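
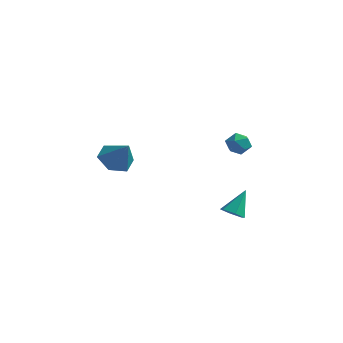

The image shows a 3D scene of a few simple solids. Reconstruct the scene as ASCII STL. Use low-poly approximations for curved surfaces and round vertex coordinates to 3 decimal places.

solid 
facet normal -0.802 0.241 0.546
outer loop
vertex 2.241 1.568 1.485
vertex 2.116 0.875 1.607
vertex 2.532 1.247 2.054
endloop
endfacet
facet normal -0.306 0.754 0.582
outer loop
vertex 2.241 1.568 1.485
vertex 2.532 1.247 2.054
vertex 2.92 1.705 1.665
endloop
endfacet
facet normal -0.177 0.981 -0.080
outer loop
vertex 2.241 1.568 1.485
vertex 2.92 1.705 1.665
vertex 2.743 1.617 0.978
endloop
endfacet
facet normal -0.592 0.610 -0.527
outer loop
vertex 2.241 1.568 1.485
vertex 2.743 1.617 0.978
vertex 2.246 1.104 0.942
endloop
endfacet
facet normal -0.979 0.152 -0.139
outer loop
vertex 2.241 1.568 1.485
vertex 2.246 1.104 0.942
vertex 2.116 0.875 1.607
endloop
endfacet
facet normal 0.294 0.462 0.837
outer loop
vertex 2.92 1.705 1.665
vertex 2.532 1.247 2.054
vertex 3.214 1.096 1.898
endloop
endfacet
facet normal -0.509 -0.367 0.779
outer loop
vertex 2.532 1.247 2.054
vertex 2.116 0.875 1.607
vertex 2.717 0.583 1.862
endloop
endfacet
facet normal -0.794 -0.510 -0.331
outer loop
vertex 2.116 0.875 1.607
vertex 2.246 1.104 0.942
vertex 2.54 0.495 1.175
endloop
endfacet
facet normal -0.168 0.230 -0.958
outer loop
vertex 2.246 1.104 0.942
vertex 2.743 1.617 0.978
vertex 2.928 0.953 0.786
endloop
endfacet
facet normal 0.504 0.831 -0.236
outer loop
vertex 2.743 1.617 0.978
vertex 2.92 1.705 1.665
vertex 3.344 1.325 1.233
endloop
endfacet
facet normal 0.592 -0.610 0.527
outer loop
vertex 3.219 0.632 1.355
vertex 3.214 1.096 1.898
vertex 2.717 0.583 1.862
endloop
endfacet
facet normal 0.177 -0.981 0.080
outer loop
vertex 3.219 0.632 1.355
vertex 2.717 0.583 1.862
vertex 2.54 0.495 1.175
endloop
endfacet
facet normal 0.306 -0.754 -0.582
outer loop
vertex 3.219 0.632 1.355
vertex 2.54 0.495 1.175
vertex 2.928 0.953 0.786
endloop
endfacet
facet normal 0.802 -0.241 -0.546
outer loop
vertex 3.219 0.632 1.355
vertex 2.928 0.953 0.786
vertex 3.344 1.325 1.233
endloop
endfacet
facet normal 0.979 -0.152 0.139
outer loop
vertex 3.219 0.632 1.355
vertex 3.344 1.325 1.233
vertex 3.214 1.096 1.898
endloop
endfacet
facet normal 0.168 -0.230 0.958
outer loop
vertex 2.717 0.583 1.862
vertex 3.214 1.096 1.898
vertex 2.532 1.247 2.054
endloop
endfacet
facet normal -0.504 -0.831 0.236
outer loop
vertex 2.54 0.495 1.175
vertex 2.717 0.583 1.862
vertex 2.116 0.875 1.607
endloop
endfacet
facet normal -0.294 -0.462 -0.837
outer loop
vertex 2.928 0.953 0.786
vertex 2.54 0.495 1.175
vertex 2.246 1.104 0.942
endloop
endfacet
facet normal 0.509 0.367 -0.779
outer loop
vertex 3.344 1.325 1.233
vertex 2.928 0.953 0.786
vertex 2.743 1.617 0.978
endloop
endfacet
facet normal 0.794 0.510 0.331
outer loop
vertex 3.214 1.096 1.898
vertex 3.344 1.325 1.233
vertex 2.92 1.705 1.665
endloop
endfacet
facet normal -0.561 0.214 -0.800
outer loop
vertex -2.689 0.795 -0.7
vertex -3.383 0.129 -0.392
vertex -3.44 1.093 -0.094
endloop
endfacet
facet normal 0.590 0.711 0.382
outer loop
vertex -2.689 0.795 -0.7
vertex -3.44 1.093 -0.094
vertex -2.497 -0.209 0.872
endloop
endfacet
facet normal -0.561 0.214 -0.799
outer loop
vertex -3.44 1.093 -0.094
vertex -3.383 0.129 -0.392
vertex -4.134 0.426 0.215
endloop
endfacet
facet normal -0.133 0.527 0.840
outer loop
vertex -3.44 1.093 -0.094
vertex -4.134 0.426 0.215
vertex -2.497 -0.209 0.872
endloop
endfacet
facet normal -0.561 0.215 -0.799
outer loop
vertex -4.134 0.426 0.215
vertex -3.383 0.129 -0.392
vertex -4.077 -0.537 -0.084
endloop
endfacet
facet normal -0.451 -0.289 0.844
outer loop
vertex -4.134 0.426 0.215
vertex -4.077 -0.537 -0.084
vertex -2.497 -0.209 0.872
endloop
endfacet
facet normal -0.561 0.214 -0.800
outer loop
vertex -4.077 -0.537 -0.084
vertex -3.383 0.129 -0.392
vertex -3.326 -0.834 -0.69
endloop
endfacet
facet normal -0.047 -0.919 0.392
outer loop
vertex -4.077 -0.537 -0.084
vertex -3.326 -0.834 -0.69
vertex -2.497 -0.209 0.872
endloop
endfacet
facet normal -0.561 0.214 -0.800
outer loop
vertex -3.326 -0.834 -0.69
vertex -3.383 0.129 -0.392
vertex -2.632 -0.168 -0.998
endloop
endfacet
facet normal 0.676 -0.734 -0.065
outer loop
vertex -3.326 -0.834 -0.69
vertex -2.632 -0.168 -0.998
vertex -2.497 -0.209 0.872
endloop
endfacet
facet normal -0.561 0.214 -0.800
outer loop
vertex -2.632 -0.168 -0.998
vertex -3.383 0.129 -0.392
vertex -2.689 0.795 -0.7
endloop
endfacet
facet normal 0.994 0.081 -0.070
outer loop
vertex -2.632 -0.168 -0.998
vertex -2.689 0.795 -0.7
vertex -2.497 -0.209 0.872
endloop
endfacet
facet normal -0.199 -0.639 -0.743
outer loop
vertex 3.715 -1.919 -1.628
vertex 3.386 -1.436 -1.955
vertex 4.042 -1.522 -2.057
endloop
endfacet
facet normal 0.865 -0.235 0.443
outer loop
vertex 3.715 -1.919 -1.628
vertex 4.042 -1.522 -2.057
vertex 3.694 -0.444 -0.805
endloop
endfacet
facet normal -0.199 -0.640 -0.742
outer loop
vertex 4.042 -1.522 -2.057
vertex 3.386 -1.436 -1.955
vertex 3.713 -1.039 -2.385
endloop
endfacet
facet normal 0.864 0.474 -0.168
outer loop
vertex 4.042 -1.522 -2.057
vertex 3.713 -1.039 -2.385
vertex 3.694 -0.444 -0.805
endloop
endfacet
facet normal -0.199 -0.640 -0.742
outer loop
vertex 3.713 -1.039 -2.385
vertex 3.386 -1.436 -1.955
vertex 3.056 -0.953 -2.283
endloop
endfacet
facet normal 0.068 0.934 -0.351
outer loop
vertex 3.713 -1.039 -2.385
vertex 3.056 -0.953 -2.283
vertex 3.694 -0.444 -0.805
endloop
endfacet
facet normal -0.199 -0.640 -0.742
outer loop
vertex 3.056 -0.953 -2.283
vertex 3.386 -1.436 -1.955
vertex 2.729 -1.35 -1.853
endloop
endfacet
facet normal -0.726 0.683 0.078
outer loop
vertex 3.056 -0.953 -2.283
vertex 2.729 -1.35 -1.853
vertex 3.694 -0.444 -0.805
endloop
endfacet
facet normal -0.199 -0.640 -0.743
outer loop
vertex 2.729 -1.35 -1.853
vertex 3.386 -1.436 -1.955
vertex 3.058 -1.832 -1.526
endloop
endfacet
facet normal -0.724 -0.026 0.689
outer loop
vertex 2.729 -1.35 -1.853
vertex 3.058 -1.832 -1.526
vertex 3.694 -0.444 -0.805
endloop
endfacet
facet normal -0.200 -0.639 -0.743
outer loop
vertex 3.058 -1.832 -1.526
vertex 3.386 -1.436 -1.955
vertex 3.715 -1.919 -1.628
endloop
endfacet
facet normal 0.071 -0.485 0.871
outer loop
vertex 3.058 -1.832 -1.526
vertex 3.715 -1.919 -1.628
vertex 3.694 -0.444 -0.805
endloop
endfacet

endsolid


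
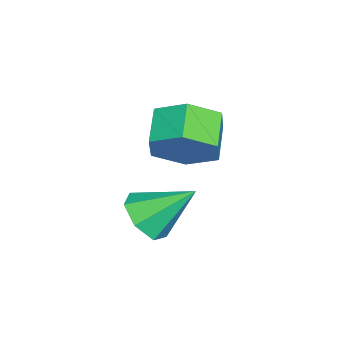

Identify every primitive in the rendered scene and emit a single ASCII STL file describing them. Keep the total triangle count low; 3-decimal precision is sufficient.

solid 
facet normal 0.114 -0.761 -0.639
outer loop
vertex 4.095 1.558 -0.19
vertex 3.404 1.183 0.133
vertex 3.455 1.733 -0.513
endloop
endfacet
facet normal 0.391 0.868 -0.305
outer loop
vertex 4.095 1.558 -0.19
vertex 3.455 1.733 -0.513
vertex 3.216 2.437 1.187
endloop
endfacet
facet normal 0.115 -0.761 -0.639
outer loop
vertex 3.455 1.733 -0.513
vertex 3.404 1.183 0.133
vertex 2.777 1.493 -0.349
endloop
endfacet
facet normal -0.390 0.830 -0.399
outer loop
vertex 3.455 1.733 -0.513
vertex 2.777 1.493 -0.349
vertex 3.216 2.437 1.187
endloop
endfacet
facet normal 0.115 -0.761 -0.639
outer loop
vertex 2.777 1.493 -0.349
vertex 3.404 1.183 0.133
vertex 2.571 1.02 0.177
endloop
endfacet
facet normal -0.913 0.408 0.010
outer loop
vertex 2.777 1.493 -0.349
vertex 2.571 1.02 0.177
vertex 3.216 2.437 1.187
endloop
endfacet
facet normal 0.115 -0.761 -0.639
outer loop
vertex 2.571 1.02 0.177
vertex 3.404 1.183 0.133
vertex 2.993 0.669 0.671
endloop
endfacet
facet normal -0.785 -0.080 0.614
outer loop
vertex 2.571 1.02 0.177
vertex 2.993 0.669 0.671
vertex 3.216 2.437 1.187
endloop
endfacet
facet normal 0.114 -0.761 -0.639
outer loop
vertex 2.993 0.669 0.671
vertex 3.404 1.183 0.133
vertex 3.724 0.705 0.759
endloop
endfacet
facet normal -0.102 -0.267 0.958
outer loop
vertex 2.993 0.669 0.671
vertex 3.724 0.705 0.759
vertex 3.216 2.437 1.187
endloop
endfacet
facet normal 0.115 -0.760 -0.639
outer loop
vertex 3.724 0.705 0.759
vertex 3.404 1.183 0.133
vertex 4.215 1.101 0.376
endloop
endfacet
facet normal 0.621 -0.012 0.784
outer loop
vertex 3.724 0.705 0.759
vertex 4.215 1.101 0.376
vertex 3.216 2.437 1.187
endloop
endfacet
facet normal 0.114 -0.761 -0.639
outer loop
vertex 4.215 1.101 0.376
vertex 3.404 1.183 0.133
vertex 4.095 1.558 -0.19
endloop
endfacet
facet normal 0.841 0.494 0.221
outer loop
vertex 4.215 1.101 0.376
vertex 4.095 1.558 -0.19
vertex 3.216 2.437 1.187
endloop
endfacet
facet normal 0.859 0.090 -0.503
outer loop
vertex 1.955 1.805 2.28
vertex 1.441 1.734 1.39
vertex 1.598 2.656 1.822
endloop
endfacet
facet normal 0.376 0.556 0.741
outer loop
vertex 1.955 1.805 2.28
vertex 1.598 2.656 1.822
vertex 0.932 1.698 2.879
endloop
endfacet
facet normal 0.376 0.556 0.741
outer loop
vertex 0.932 1.698 2.879
vertex 1.598 2.656 1.822
vertex 0.575 2.549 2.421
endloop
endfacet
facet normal -0.859 -0.090 0.503
outer loop
vertex 0.932 1.698 2.879
vertex 0.575 2.549 2.421
vertex 0.419 1.626 1.99
endloop
endfacet
facet normal 0.859 0.090 -0.504
outer loop
vertex 1.598 2.656 1.822
vertex 1.441 1.734 1.39
vertex 1.084 2.584 0.932
endloop
endfacet
facet normal -0.113 0.993 -0.015
outer loop
vertex 1.598 2.656 1.822
vertex 1.084 2.584 0.932
vertex 0.575 2.549 2.421
endloop
endfacet
facet normal -0.113 0.993 -0.015
outer loop
vertex 0.575 2.549 2.421
vertex 1.084 2.584 0.932
vertex 0.061 2.477 1.531
endloop
endfacet
facet normal -0.859 -0.090 0.504
outer loop
vertex 0.575 2.549 2.421
vertex 0.061 2.477 1.531
vertex 0.419 1.626 1.99
endloop
endfacet
facet normal 0.859 0.090 -0.503
outer loop
vertex 1.084 2.584 0.932
vertex 1.441 1.734 1.39
vertex 0.928 1.662 0.501
endloop
endfacet
facet normal -0.488 0.436 -0.756
outer loop
vertex 1.084 2.584 0.932
vertex 0.928 1.662 0.501
vertex 0.061 2.477 1.531
endloop
endfacet
facet normal -0.488 0.436 -0.756
outer loop
vertex 0.061 2.477 1.531
vertex 0.928 1.662 0.501
vertex -0.095 1.555 1.1
endloop
endfacet
facet normal -0.859 -0.090 0.503
outer loop
vertex 0.061 2.477 1.531
vertex -0.095 1.555 1.1
vertex 0.419 1.626 1.99
endloop
endfacet
facet normal 0.859 0.090 -0.503
outer loop
vertex 0.928 1.662 0.501
vertex 1.441 1.734 1.39
vertex 1.285 0.811 0.959
endloop
endfacet
facet normal -0.376 -0.556 -0.741
outer loop
vertex 0.928 1.662 0.501
vertex 1.285 0.811 0.959
vertex -0.095 1.555 1.1
endloop
endfacet
facet normal -0.376 -0.556 -0.741
outer loop
vertex -0.095 1.555 1.1
vertex 1.285 0.811 0.959
vertex 0.262 0.704 1.558
endloop
endfacet
facet normal -0.859 -0.090 0.503
outer loop
vertex -0.095 1.555 1.1
vertex 0.262 0.704 1.558
vertex 0.419 1.626 1.99
endloop
endfacet
facet normal 0.859 0.090 -0.504
outer loop
vertex 1.285 0.811 0.959
vertex 1.441 1.734 1.39
vertex 1.799 0.883 1.849
endloop
endfacet
facet normal 0.113 -0.993 0.015
outer loop
vertex 1.285 0.811 0.959
vertex 1.799 0.883 1.849
vertex 0.262 0.704 1.558
endloop
endfacet
facet normal 0.113 -0.993 0.015
outer loop
vertex 0.262 0.704 1.558
vertex 1.799 0.883 1.849
vertex 0.776 0.776 2.448
endloop
endfacet
facet normal -0.859 -0.090 0.504
outer loop
vertex 0.262 0.704 1.558
vertex 0.776 0.776 2.448
vertex 0.419 1.626 1.99
endloop
endfacet
facet normal 0.859 0.090 -0.503
outer loop
vertex 1.799 0.883 1.849
vertex 1.441 1.734 1.39
vertex 1.955 1.805 2.28
endloop
endfacet
facet normal 0.488 -0.436 0.756
outer loop
vertex 1.799 0.883 1.849
vertex 1.955 1.805 2.28
vertex 0.776 0.776 2.448
endloop
endfacet
facet normal 0.488 -0.436 0.756
outer loop
vertex 0.776 0.776 2.448
vertex 1.955 1.805 2.28
vertex 0.932 1.698 2.879
endloop
endfacet
facet normal -0.859 -0.090 0.503
outer loop
vertex 0.776 0.776 2.448
vertex 0.932 1.698 2.879
vertex 0.419 1.626 1.99
endloop
endfacet

endsolid


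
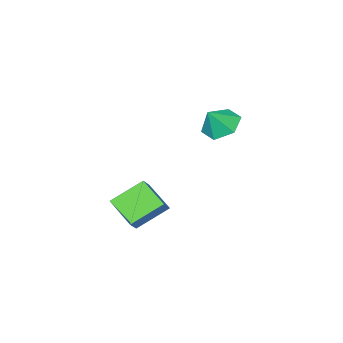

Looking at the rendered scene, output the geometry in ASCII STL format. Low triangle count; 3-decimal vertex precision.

solid 
facet normal -0.615 -0.011 -0.788
outer loop
vertex -2.232 1.036 0.946
vertex -2.893 0.664 1.467
vertex -2.822 1.579 1.399
endloop
endfacet
facet normal 0.728 0.670 0.146
outer loop
vertex -2.232 1.036 0.946
vertex -2.822 1.579 1.399
vertex -2.187 0.676 2.373
endloop
endfacet
facet normal -0.614 -0.011 -0.789
outer loop
vertex -2.822 1.579 1.399
vertex -2.893 0.664 1.467
vertex -3.483 1.206 1.919
endloop
endfacet
facet normal 0.083 0.757 0.648
outer loop
vertex -2.822 1.579 1.399
vertex -3.483 1.206 1.919
vertex -2.187 0.676 2.373
endloop
endfacet
facet normal -0.614 -0.010 -0.789
outer loop
vertex -3.483 1.206 1.919
vertex -2.893 0.664 1.467
vertex -3.555 0.292 1.987
endloop
endfacet
facet normal -0.295 0.094 0.951
outer loop
vertex -3.483 1.206 1.919
vertex -3.555 0.292 1.987
vertex -2.187 0.676 2.373
endloop
endfacet
facet normal -0.614 -0.009 -0.789
outer loop
vertex -3.555 0.292 1.987
vertex -2.893 0.664 1.467
vertex -2.965 -0.251 1.534
endloop
endfacet
facet normal -0.028 -0.658 0.753
outer loop
vertex -3.555 0.292 1.987
vertex -2.965 -0.251 1.534
vertex -2.187 0.676 2.373
endloop
endfacet
facet normal -0.615 -0.009 -0.788
outer loop
vertex -2.965 -0.251 1.534
vertex -2.893 0.664 1.467
vertex -2.304 0.122 1.014
endloop
endfacet
facet normal 0.618 -0.745 0.251
outer loop
vertex -2.965 -0.251 1.534
vertex -2.304 0.122 1.014
vertex -2.187 0.676 2.373
endloop
endfacet
facet normal -0.615 -0.010 -0.788
outer loop
vertex -2.304 0.122 1.014
vertex -2.893 0.664 1.467
vertex -2.232 1.036 0.946
endloop
endfacet
facet normal 0.995 -0.082 -0.052
outer loop
vertex -2.304 0.122 1.014
vertex -2.232 1.036 0.946
vertex -2.187 0.676 2.373
endloop
endfacet
facet normal -0.639 -0.367 -0.676
outer loop
vertex -1.281 -2.033 -2.668
vertex -1.293 -0.631 -3.419
vertex 0.042 -2.543 -3.642
endloop
endfacet
facet normal 0.008 -0.882 0.472
outer loop
vertex 0.553 -2.249 -3.101
vertex -1.281 -2.033 -2.668
vertex 0.042 -2.543 -3.642
endloop
endfacet
facet normal -0.639 -0.367 -0.676
outer loop
vertex 0.042 -2.543 -3.642
vertex -1.293 -0.631 -3.419
vertex 0.03 -1.141 -4.392
endloop
endfacet
facet normal 0.769 -0.296 -0.566
outer loop
vertex 0.03 -1.141 -4.392
vertex 0.553 -2.249 -3.101
vertex 0.042 -2.543 -3.642
endloop
endfacet
facet normal -0.769 0.296 0.566
outer loop
vertex -1.281 -2.033 -2.668
vertex -0.782 -0.337 -2.878
vertex -1.293 -0.631 -3.419
endloop
endfacet
facet normal 0.008 -0.881 0.472
outer loop
vertex -0.77 -1.739 -2.128
vertex -1.281 -2.033 -2.668
vertex 0.553 -2.249 -3.101
endloop
endfacet
facet normal -0.769 0.296 0.566
outer loop
vertex -0.77 -1.739 -2.128
vertex -0.782 -0.337 -2.878
vertex -1.281 -2.033 -2.668
endloop
endfacet
facet normal -0.007 0.882 -0.472
outer loop
vertex -1.293 -0.631 -3.419
vertex -0.782 -0.337 -2.878
vertex 0.03 -1.141 -4.392
endloop
endfacet
facet normal 0.769 -0.297 -0.566
outer loop
vertex 0.541 -0.847 -3.852
vertex 0.553 -2.249 -3.101
vertex 0.03 -1.141 -4.392
endloop
endfacet
facet normal -0.008 0.881 -0.472
outer loop
vertex 0.03 -1.141 -4.392
vertex -0.782 -0.337 -2.878
vertex 0.541 -0.847 -3.852
endloop
endfacet
facet normal 0.639 0.368 0.676
outer loop
vertex 0.541 -0.847 -3.852
vertex -0.77 -1.739 -2.128
vertex 0.553 -2.249 -3.101
endloop
endfacet
facet normal 0.639 0.367 0.676
outer loop
vertex -0.782 -0.337 -2.878
vertex -0.77 -1.739 -2.128
vertex 0.541 -0.847 -3.852
endloop
endfacet

endsolid


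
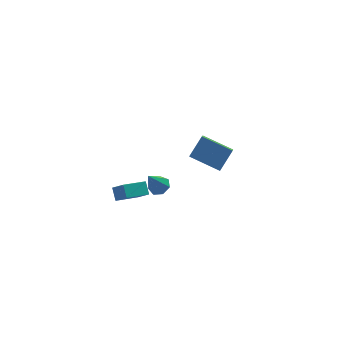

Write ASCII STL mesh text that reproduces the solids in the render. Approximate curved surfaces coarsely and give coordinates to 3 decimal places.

solid 
facet normal 0.460 0.069 -0.885
outer loop
vertex -2.065 -2.944 2.401
vertex -2.422 -3.501 2.172
vertex -2.597 -2.825 2.134
endloop
endfacet
facet normal -0.027 0.892 0.451
outer loop
vertex -2.065 -2.944 2.401
vertex -2.597 -2.825 2.134
vertex -3.198 -3.619 3.668
endloop
endfacet
facet normal 0.460 0.069 -0.885
outer loop
vertex -2.597 -2.825 2.134
vertex -2.422 -3.501 2.172
vertex -2.998 -3.215 1.895
endloop
endfacet
facet normal -0.718 0.692 0.077
outer loop
vertex -2.597 -2.825 2.134
vertex -2.998 -3.215 1.895
vertex -3.198 -3.619 3.668
endloop
endfacet
facet normal 0.460 0.070 -0.885
outer loop
vertex -2.998 -3.215 1.895
vertex -2.422 -3.501 2.172
vertex -2.964 -3.821 1.865
endloop
endfacet
facet normal -0.991 -0.050 -0.123
outer loop
vertex -2.998 -3.215 1.895
vertex -2.964 -3.821 1.865
vertex -3.198 -3.619 3.668
endloop
endfacet
facet normal 0.460 0.070 -0.885
outer loop
vertex -2.964 -3.821 1.865
vertex -2.422 -3.501 2.172
vertex -2.522 -4.186 2.066
endloop
endfacet
facet normal -0.638 -0.770 0.004
outer loop
vertex -2.964 -3.821 1.865
vertex -2.522 -4.186 2.066
vertex -3.198 -3.619 3.668
endloop
endfacet
facet normal 0.459 0.070 -0.886
outer loop
vertex -2.522 -4.186 2.066
vertex -2.422 -3.501 2.172
vertex -2.005 -4.036 2.346
endloop
endfacet
facet normal 0.075 -0.930 0.361
outer loop
vertex -2.522 -4.186 2.066
vertex -2.005 -4.036 2.346
vertex -3.198 -3.619 3.668
endloop
endfacet
facet normal 0.459 0.069 -0.886
outer loop
vertex -2.005 -4.036 2.346
vertex -2.422 -3.501 2.172
vertex -1.801 -3.483 2.495
endloop
endfacet
facet normal 0.610 -0.408 0.679
outer loop
vertex -2.005 -4.036 2.346
vertex -1.801 -3.483 2.495
vertex -3.198 -3.619 3.668
endloop
endfacet
facet normal 0.459 0.070 -0.886
outer loop
vertex -1.801 -3.483 2.495
vertex -2.422 -3.501 2.172
vertex -2.065 -2.944 2.401
endloop
endfacet
facet normal 0.565 0.402 0.720
outer loop
vertex -1.801 -3.483 2.495
vertex -2.065 -2.944 2.401
vertex -3.198 -3.619 3.668
endloop
endfacet
facet normal -0.618 0.721 0.314
outer loop
vertex 2.313 1.786 -2.203
vertex 3.458 2.286 -1.094
vertex 2.809 2.593 -3.079
endloop
endfacet
facet normal -0.686 -0.299 -0.664
outer loop
vertex 4.162 1.014 -3.766
vertex 2.313 1.786 -2.203
vertex 2.809 2.593 -3.079
endloop
endfacet
facet normal -0.618 0.721 0.314
outer loop
vertex 2.809 2.593 -3.079
vertex 3.458 2.286 -1.094
vertex 3.954 3.092 -1.97
endloop
endfacet
facet normal 0.385 0.625 -0.679
outer loop
vertex 3.954 3.092 -1.97
vertex 4.162 1.014 -3.766
vertex 2.809 2.593 -3.079
endloop
endfacet
facet normal -0.385 -0.625 0.679
outer loop
vertex 2.313 1.786 -2.203
vertex 4.811 0.707 -1.781
vertex 3.458 2.286 -1.094
endloop
endfacet
facet normal -0.686 -0.299 -0.664
outer loop
vertex 3.666 0.208 -2.89
vertex 2.313 1.786 -2.203
vertex 4.162 1.014 -3.766
endloop
endfacet
facet normal -0.385 -0.625 0.679
outer loop
vertex 3.666 0.208 -2.89
vertex 4.811 0.707 -1.781
vertex 2.313 1.786 -2.203
endloop
endfacet
facet normal 0.686 0.299 0.663
outer loop
vertex 3.458 2.286 -1.094
vertex 4.811 0.707 -1.781
vertex 3.954 3.092 -1.97
endloop
endfacet
facet normal 0.385 0.625 -0.679
outer loop
vertex 5.307 1.514 -2.657
vertex 4.162 1.014 -3.766
vertex 3.954 3.092 -1.97
endloop
endfacet
facet normal 0.686 0.299 0.664
outer loop
vertex 3.954 3.092 -1.97
vertex 4.811 0.707 -1.781
vertex 5.307 1.514 -2.657
endloop
endfacet
facet normal 0.618 -0.721 -0.313
outer loop
vertex 5.307 1.514 -2.657
vertex 3.666 0.208 -2.89
vertex 4.162 1.014 -3.766
endloop
endfacet
facet normal 0.618 -0.721 -0.314
outer loop
vertex 4.811 0.707 -1.781
vertex 3.666 0.208 -2.89
vertex 5.307 1.514 -2.657
endloop
endfacet
facet normal -0.914 -0.132 0.383
outer loop
vertex -4.519 -3.427 1.931
vertex -4.388 -2.719 2.488
vertex -4.924 -2.769 1.191
endloop
endfacet
facet normal -0.144 -0.777 -0.612
outer loop
vertex -3.352 -2.541 0.532
vertex -4.519 -3.427 1.931
vertex -4.924 -2.769 1.191
endloop
endfacet
facet normal -0.914 -0.132 0.383
outer loop
vertex -4.924 -2.769 1.191
vertex -4.388 -2.719 2.488
vertex -4.793 -2.061 1.748
endloop
endfacet
facet normal -0.379 0.614 -0.692
outer loop
vertex -4.793 -2.061 1.748
vertex -3.352 -2.541 0.532
vertex -4.924 -2.769 1.191
endloop
endfacet
facet normal 0.379 -0.614 0.692
outer loop
vertex -4.519 -3.427 1.931
vertex -2.816 -2.491 1.829
vertex -4.388 -2.719 2.488
endloop
endfacet
facet normal -0.144 -0.777 -0.612
outer loop
vertex -2.947 -3.199 1.272
vertex -4.519 -3.427 1.931
vertex -3.352 -2.541 0.532
endloop
endfacet
facet normal 0.379 -0.614 0.692
outer loop
vertex -2.947 -3.199 1.272
vertex -2.816 -2.491 1.829
vertex -4.519 -3.427 1.931
endloop
endfacet
facet normal 0.144 0.777 0.612
outer loop
vertex -4.388 -2.719 2.488
vertex -2.816 -2.491 1.829
vertex -4.793 -2.061 1.748
endloop
endfacet
facet normal -0.379 0.614 -0.692
outer loop
vertex -3.221 -1.833 1.089
vertex -3.352 -2.541 0.532
vertex -4.793 -2.061 1.748
endloop
endfacet
facet normal 0.144 0.777 0.612
outer loop
vertex -4.793 -2.061 1.748
vertex -2.816 -2.491 1.829
vertex -3.221 -1.833 1.089
endloop
endfacet
facet normal 0.914 0.132 -0.383
outer loop
vertex -3.221 -1.833 1.089
vertex -2.947 -3.199 1.272
vertex -3.352 -2.541 0.532
endloop
endfacet
facet normal 0.914 0.132 -0.383
outer loop
vertex -2.816 -2.491 1.829
vertex -2.947 -3.199 1.272
vertex -3.221 -1.833 1.089
endloop
endfacet

endsolid


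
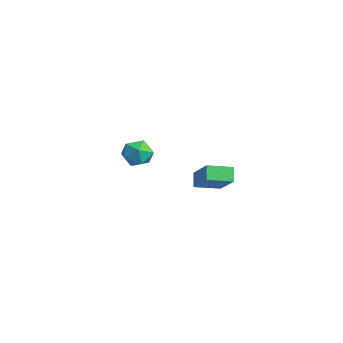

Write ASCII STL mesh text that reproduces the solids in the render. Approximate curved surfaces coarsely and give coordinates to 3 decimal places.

solid 
facet normal -0.758 0.037 -0.652
outer loop
vertex -5.134 2.559 -2.592
vertex -4.803 3.948 -2.897
vertex -4.558 2.272 -3.278
endloop
endfacet
facet normal -0.226 -0.952 0.208
outer loop
vertex -2.937 2.192 -1.883
vertex -5.134 2.559 -2.592
vertex -4.558 2.272 -3.278
endloop
endfacet
facet normal -0.758 0.037 -0.652
outer loop
vertex -4.558 2.272 -3.278
vertex -4.803 3.948 -2.897
vertex -4.227 3.661 -3.583
endloop
endfacet
facet normal 0.612 -0.306 -0.729
outer loop
vertex -4.227 3.661 -3.583
vertex -2.937 2.192 -1.883
vertex -4.558 2.272 -3.278
endloop
endfacet
facet normal -0.612 0.306 0.729
outer loop
vertex -5.134 2.559 -2.592
vertex -3.182 3.868 -1.502
vertex -4.803 3.948 -2.897
endloop
endfacet
facet normal -0.226 -0.952 0.208
outer loop
vertex -3.513 2.479 -1.197
vertex -5.134 2.559 -2.592
vertex -2.937 2.192 -1.883
endloop
endfacet
facet normal -0.612 0.306 0.729
outer loop
vertex -3.513 2.479 -1.197
vertex -3.182 3.868 -1.502
vertex -5.134 2.559 -2.592
endloop
endfacet
facet normal 0.226 0.952 -0.208
outer loop
vertex -4.803 3.948 -2.897
vertex -3.182 3.868 -1.502
vertex -4.227 3.661 -3.583
endloop
endfacet
facet normal 0.612 -0.306 -0.729
outer loop
vertex -2.606 3.581 -2.188
vertex -2.937 2.192 -1.883
vertex -4.227 3.661 -3.583
endloop
endfacet
facet normal 0.226 0.952 -0.208
outer loop
vertex -4.227 3.661 -3.583
vertex -3.182 3.868 -1.502
vertex -2.606 3.581 -2.188
endloop
endfacet
facet normal 0.758 -0.037 0.652
outer loop
vertex -2.606 3.581 -2.188
vertex -3.513 2.479 -1.197
vertex -2.937 2.192 -1.883
endloop
endfacet
facet normal 0.758 -0.037 0.652
outer loop
vertex -3.182 3.868 -1.502
vertex -3.513 2.479 -1.197
vertex -2.606 3.581 -2.188
endloop
endfacet
facet normal 0.132 0.869 0.478
outer loop
vertex 0.84 -2.703 3.463
vertex 1.055 -3.13 4.18
vertex 1.664 -2.91 3.611
endloop
endfacet
facet normal 0.274 0.937 -0.218
outer loop
vertex 0.84 -2.703 3.463
vertex 1.664 -2.91 3.611
vertex 1.333 -2.997 2.82
endloop
endfacet
facet normal -0.311 0.752 -0.582
outer loop
vertex 0.84 -2.703 3.463
vertex 1.333 -2.997 2.82
vertex 0.52 -3.271 2.9
endloop
endfacet
facet normal -0.815 0.569 -0.111
outer loop
vertex 0.84 -2.703 3.463
vertex 0.52 -3.271 2.9
vertex 0.348 -3.353 3.741
endloop
endfacet
facet normal -0.540 0.642 0.544
outer loop
vertex 0.84 -2.703 3.463
vertex 0.348 -3.353 3.741
vertex 1.055 -3.13 4.18
endloop
endfacet
facet normal 0.793 0.474 -0.384
outer loop
vertex 1.333 -2.997 2.82
vertex 1.664 -2.91 3.611
vertex 1.852 -3.607 3.139
endloop
endfacet
facet normal 0.563 0.363 0.743
outer loop
vertex 1.664 -2.91 3.611
vertex 1.055 -3.13 4.18
vertex 1.68 -3.689 3.98
endloop
endfacet
facet normal -0.527 -0.004 0.850
outer loop
vertex 1.055 -3.13 4.18
vertex 0.348 -3.353 3.741
vertex 0.867 -3.963 4.06
endloop
endfacet
facet normal -0.970 -0.119 -0.210
outer loop
vertex 0.348 -3.353 3.741
vertex 0.52 -3.271 2.9
vertex 0.536 -4.05 3.269
endloop
endfacet
facet normal -0.155 0.175 -0.972
outer loop
vertex 0.52 -3.271 2.9
vertex 1.333 -2.997 2.82
vertex 1.145 -3.83 2.7
endloop
endfacet
facet normal 0.815 -0.569 0.111
outer loop
vertex 1.36 -4.257 3.417
vertex 1.852 -3.607 3.139
vertex 1.68 -3.689 3.98
endloop
endfacet
facet normal 0.311 -0.752 0.582
outer loop
vertex 1.36 -4.257 3.417
vertex 1.68 -3.689 3.98
vertex 0.867 -3.963 4.06
endloop
endfacet
facet normal -0.274 -0.937 0.218
outer loop
vertex 1.36 -4.257 3.417
vertex 0.867 -3.963 4.06
vertex 0.536 -4.05 3.269
endloop
endfacet
facet normal -0.132 -0.869 -0.478
outer loop
vertex 1.36 -4.257 3.417
vertex 0.536 -4.05 3.269
vertex 1.145 -3.83 2.7
endloop
endfacet
facet normal 0.540 -0.642 -0.544
outer loop
vertex 1.36 -4.257 3.417
vertex 1.145 -3.83 2.7
vertex 1.852 -3.607 3.139
endloop
endfacet
facet normal 0.970 0.119 0.210
outer loop
vertex 1.68 -3.689 3.98
vertex 1.852 -3.607 3.139
vertex 1.664 -2.91 3.611
endloop
endfacet
facet normal 0.155 -0.175 0.972
outer loop
vertex 0.867 -3.963 4.06
vertex 1.68 -3.689 3.98
vertex 1.055 -3.13 4.18
endloop
endfacet
facet normal -0.793 -0.474 0.384
outer loop
vertex 0.536 -4.05 3.269
vertex 0.867 -3.963 4.06
vertex 0.348 -3.353 3.741
endloop
endfacet
facet normal -0.563 -0.363 -0.743
outer loop
vertex 1.145 -3.83 2.7
vertex 0.536 -4.05 3.269
vertex 0.52 -3.271 2.9
endloop
endfacet
facet normal 0.527 0.004 -0.850
outer loop
vertex 1.852 -3.607 3.139
vertex 1.145 -3.83 2.7
vertex 1.333 -2.997 2.82
endloop
endfacet

endsolid


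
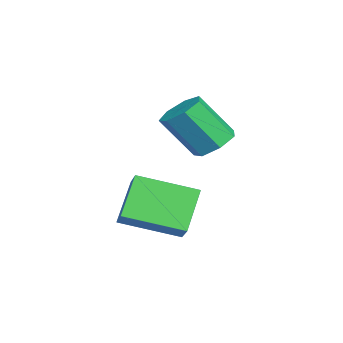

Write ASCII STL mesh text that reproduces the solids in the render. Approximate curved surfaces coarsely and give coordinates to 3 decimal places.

solid 
facet normal -0.640 0.230 0.733
outer loop
vertex 0.367 -1.194 1.531
vertex 0.381 0.632 0.97
vertex -0.279 -1.347 1.015
endloop
endfacet
facet normal -0.008 -0.956 0.293
outer loop
vertex 0.739 -1.712 -0.15
vertex 0.367 -1.194 1.531
vertex -0.279 -1.347 1.015
endloop
endfacet
facet normal -0.640 0.230 0.733
outer loop
vertex -0.279 -1.347 1.015
vertex 0.381 0.632 0.97
vertex -0.264 0.479 0.455
endloop
endfacet
facet normal -0.768 -0.182 -0.614
outer loop
vertex -0.264 0.479 0.455
vertex 0.739 -1.712 -0.15
vertex -0.279 -1.347 1.015
endloop
endfacet
facet normal 0.768 0.183 0.614
outer loop
vertex 0.367 -1.194 1.531
vertex 1.399 0.267 -0.195
vertex 0.381 0.632 0.97
endloop
endfacet
facet normal -0.007 -0.956 0.293
outer loop
vertex 1.384 -1.559 0.365
vertex 0.367 -1.194 1.531
vertex 0.739 -1.712 -0.15
endloop
endfacet
facet normal 0.769 0.182 0.613
outer loop
vertex 1.384 -1.559 0.365
vertex 1.399 0.267 -0.195
vertex 0.367 -1.194 1.531
endloop
endfacet
facet normal 0.007 0.956 -0.293
outer loop
vertex 0.381 0.632 0.97
vertex 1.399 0.267 -0.195
vertex -0.264 0.479 0.455
endloop
endfacet
facet normal -0.769 -0.183 -0.613
outer loop
vertex 0.753 0.114 -0.711
vertex 0.739 -1.712 -0.15
vertex -0.264 0.479 0.455
endloop
endfacet
facet normal 0.007 0.956 -0.293
outer loop
vertex -0.264 0.479 0.455
vertex 1.399 0.267 -0.195
vertex 0.753 0.114 -0.711
endloop
endfacet
facet normal 0.640 -0.230 -0.733
outer loop
vertex 0.753 0.114 -0.711
vertex 1.384 -1.559 0.365
vertex 0.739 -1.712 -0.15
endloop
endfacet
facet normal 0.640 -0.230 -0.733
outer loop
vertex 1.399 0.267 -0.195
vertex 1.384 -1.559 0.365
vertex 0.753 0.114 -0.711
endloop
endfacet
facet normal 0.006 0.597 -0.802
outer loop
vertex -0.409 0.664 1.987
vertex -1.005 1.032 2.256
vertex -0.277 1.175 2.368
endloop
endfacet
facet normal 0.979 -0.167 -0.116
outer loop
vertex -0.409 0.664 1.987
vertex -0.277 1.175 2.368
vertex -0.42 -0.339 3.335
endloop
endfacet
facet normal 0.979 -0.167 -0.116
outer loop
vertex -0.42 -0.339 3.335
vertex -0.277 1.175 2.368
vertex -0.288 0.171 3.716
endloop
endfacet
facet normal -0.006 -0.597 0.802
outer loop
vertex -0.42 -0.339 3.335
vertex -0.288 0.171 3.716
vertex -1.015 0.028 3.604
endloop
endfacet
facet normal 0.006 0.597 -0.802
outer loop
vertex -0.277 1.175 2.368
vertex -1.005 1.032 2.256
vertex -0.693 1.578 2.665
endloop
endfacet
facet normal 0.769 0.510 0.386
outer loop
vertex -0.277 1.175 2.368
vertex -0.693 1.578 2.665
vertex -0.288 0.171 3.716
endloop
endfacet
facet normal 0.769 0.510 0.386
outer loop
vertex -0.288 0.171 3.716
vertex -0.693 1.578 2.665
vertex -0.704 0.574 4.013
endloop
endfacet
facet normal -0.006 -0.597 0.802
outer loop
vertex -0.288 0.171 3.716
vertex -0.704 0.574 4.013
vertex -1.015 0.028 3.604
endloop
endfacet
facet normal 0.006 0.597 -0.802
outer loop
vertex -0.693 1.578 2.665
vertex -1.005 1.032 2.256
vertex -1.344 1.57 2.654
endloop
endfacet
facet normal -0.020 0.802 0.597
outer loop
vertex -0.693 1.578 2.665
vertex -1.344 1.57 2.654
vertex -0.704 0.574 4.013
endloop
endfacet
facet normal -0.020 0.802 0.597
outer loop
vertex -0.704 0.574 4.013
vertex -1.344 1.57 2.654
vertex -1.354 0.566 4.002
endloop
endfacet
facet normal -0.006 -0.597 0.802
outer loop
vertex -0.704 0.574 4.013
vertex -1.354 0.566 4.002
vertex -1.015 0.028 3.604
endloop
endfacet
facet normal 0.006 0.597 -0.802
outer loop
vertex -1.344 1.57 2.654
vertex -1.005 1.032 2.256
vertex -1.739 1.156 2.343
endloop
endfacet
facet normal -0.795 0.489 0.359
outer loop
vertex -1.344 1.57 2.654
vertex -1.739 1.156 2.343
vertex -1.354 0.566 4.002
endloop
endfacet
facet normal -0.794 0.491 0.359
outer loop
vertex -1.354 0.566 4.002
vertex -1.739 1.156 2.343
vertex -1.75 0.153 3.691
endloop
endfacet
facet normal -0.007 -0.597 0.802
outer loop
vertex -1.354 0.566 4.002
vertex -1.75 0.153 3.691
vertex -1.015 0.028 3.604
endloop
endfacet
facet normal 0.006 0.597 -0.802
outer loop
vertex -1.739 1.156 2.343
vertex -1.005 1.032 2.256
vertex -1.581 0.649 1.967
endloop
endfacet
facet normal -0.970 -0.191 -0.150
outer loop
vertex -1.739 1.156 2.343
vertex -1.581 0.649 1.967
vertex -1.75 0.153 3.691
endloop
endfacet
facet normal -0.970 -0.191 -0.150
outer loop
vertex -1.75 0.153 3.691
vertex -1.581 0.649 1.967
vertex -1.592 -0.354 3.314
endloop
endfacet
facet normal -0.007 -0.598 0.801
outer loop
vertex -1.75 0.153 3.691
vertex -1.592 -0.354 3.314
vertex -1.015 0.028 3.604
endloop
endfacet
facet normal 0.006 0.596 -0.803
outer loop
vertex -1.581 0.649 1.967
vertex -1.005 1.032 2.256
vertex -0.989 0.43 1.809
endloop
endfacet
facet normal -0.415 -0.728 -0.546
outer loop
vertex -1.581 0.649 1.967
vertex -0.989 0.43 1.809
vertex -1.592 -0.354 3.314
endloop
endfacet
facet normal -0.415 -0.728 -0.546
outer loop
vertex -1.592 -0.354 3.314
vertex -0.989 0.43 1.809
vertex -1.0 -0.573 3.156
endloop
endfacet
facet normal -0.007 -0.598 0.802
outer loop
vertex -1.592 -0.354 3.314
vertex -1.0 -0.573 3.156
vertex -1.015 0.028 3.604
endloop
endfacet
facet normal 0.006 0.596 -0.803
outer loop
vertex -0.989 0.43 1.809
vertex -1.005 1.032 2.256
vertex -0.409 0.664 1.987
endloop
endfacet
facet normal 0.452 -0.717 -0.530
outer loop
vertex -0.989 0.43 1.809
vertex -0.409 0.664 1.987
vertex -1.0 -0.573 3.156
endloop
endfacet
facet normal 0.453 -0.717 -0.530
outer loop
vertex -1.0 -0.573 3.156
vertex -0.409 0.664 1.987
vertex -0.42 -0.339 3.335
endloop
endfacet
facet normal -0.006 -0.598 0.802
outer loop
vertex -1.0 -0.573 3.156
vertex -0.42 -0.339 3.335
vertex -1.015 0.028 3.604
endloop
endfacet

endsolid


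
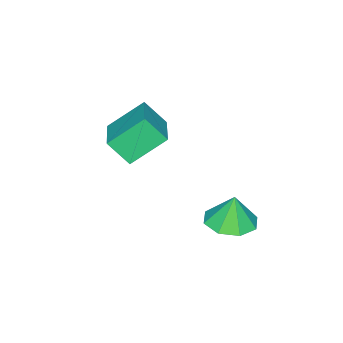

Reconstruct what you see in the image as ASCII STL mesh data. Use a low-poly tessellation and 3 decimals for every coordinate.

solid 
facet normal 0.070 -0.073 -0.995
outer loop
vertex -2.465 0.881 -1.385
vertex -3.494 0.741 -1.447
vertex -2.861 1.566 -1.463
endloop
endfacet
facet normal 0.662 0.451 0.598
outer loop
vertex -2.465 0.881 -1.385
vertex -2.861 1.566 -1.463
vertex -3.586 0.839 -0.113
endloop
endfacet
facet normal 0.070 -0.073 -0.995
outer loop
vertex -2.861 1.566 -1.463
vertex -3.494 0.741 -1.447
vertex -3.628 1.769 -1.532
endloop
endfacet
facet normal 0.170 0.826 0.537
outer loop
vertex -2.861 1.566 -1.463
vertex -3.628 1.769 -1.532
vertex -3.586 0.839 -0.113
endloop
endfacet
facet normal 0.069 -0.073 -0.995
outer loop
vertex -3.628 1.769 -1.532
vertex -3.494 0.741 -1.447
vertex -4.316 1.369 -1.55
endloop
endfacet
facet normal -0.445 0.743 0.500
outer loop
vertex -3.628 1.769 -1.532
vertex -4.316 1.369 -1.55
vertex -3.586 0.839 -0.113
endloop
endfacet
facet normal 0.069 -0.073 -0.995
outer loop
vertex -4.316 1.369 -1.55
vertex -3.494 0.741 -1.447
vertex -4.522 0.601 -1.508
endloop
endfacet
facet normal -0.823 0.249 0.510
outer loop
vertex -4.316 1.369 -1.55
vertex -4.522 0.601 -1.508
vertex -3.586 0.839 -0.113
endloop
endfacet
facet normal 0.069 -0.073 -0.995
outer loop
vertex -4.522 0.601 -1.508
vertex -3.494 0.741 -1.447
vertex -4.126 -0.085 -1.43
endloop
endfacet
facet normal -0.743 -0.365 0.561
outer loop
vertex -4.522 0.601 -1.508
vertex -4.126 -0.085 -1.43
vertex -3.586 0.839 -0.113
endloop
endfacet
facet normal 0.069 -0.073 -0.995
outer loop
vertex -4.126 -0.085 -1.43
vertex -3.494 0.741 -1.447
vertex -3.359 -0.287 -1.362
endloop
endfacet
facet normal -0.250 -0.741 0.623
outer loop
vertex -4.126 -0.085 -1.43
vertex -3.359 -0.287 -1.362
vertex -3.586 0.839 -0.113
endloop
endfacet
facet normal 0.070 -0.073 -0.995
outer loop
vertex -3.359 -0.287 -1.362
vertex -3.494 0.741 -1.447
vertex -2.671 0.113 -1.343
endloop
endfacet
facet normal 0.364 -0.658 0.659
outer loop
vertex -3.359 -0.287 -1.362
vertex -2.671 0.113 -1.343
vertex -3.586 0.839 -0.113
endloop
endfacet
facet normal 0.070 -0.073 -0.995
outer loop
vertex -2.671 0.113 -1.343
vertex -3.494 0.741 -1.447
vertex -2.465 0.881 -1.385
endloop
endfacet
facet normal 0.743 -0.164 0.649
outer loop
vertex -2.671 0.113 -1.343
vertex -2.465 0.881 -1.385
vertex -3.586 0.839 -0.113
endloop
endfacet
facet normal -0.771 -0.573 -0.280
outer loop
vertex -3.899 -3.398 3.107
vertex -4.163 -2.58 2.159
vertex -2.826 -4.311 2.02
endloop
endfacet
facet normal 0.207 -0.639 0.741
outer loop
vertex -1.277 -3.16 2.581
vertex -3.899 -3.398 3.107
vertex -2.826 -4.311 2.02
endloop
endfacet
facet normal -0.771 -0.573 -0.279
outer loop
vertex -2.826 -4.311 2.02
vertex -4.163 -2.58 2.159
vertex -3.09 -3.493 1.071
endloop
endfacet
facet normal 0.603 -0.514 -0.610
outer loop
vertex -3.09 -3.493 1.071
vertex -1.277 -3.16 2.581
vertex -2.826 -4.311 2.02
endloop
endfacet
facet normal -0.603 0.513 0.611
outer loop
vertex -3.899 -3.398 3.107
vertex -2.614 -1.429 2.72
vertex -4.163 -2.58 2.159
endloop
endfacet
facet normal 0.207 -0.640 0.740
outer loop
vertex -2.35 -2.247 3.669
vertex -3.899 -3.398 3.107
vertex -1.277 -3.16 2.581
endloop
endfacet
facet normal -0.603 0.514 0.610
outer loop
vertex -2.35 -2.247 3.669
vertex -2.614 -1.429 2.72
vertex -3.899 -3.398 3.107
endloop
endfacet
facet normal -0.207 0.639 -0.741
outer loop
vertex -4.163 -2.58 2.159
vertex -2.614 -1.429 2.72
vertex -3.09 -3.493 1.071
endloop
endfacet
facet normal 0.603 -0.513 -0.611
outer loop
vertex -1.541 -2.342 1.633
vertex -1.277 -3.16 2.581
vertex -3.09 -3.493 1.071
endloop
endfacet
facet normal -0.206 0.639 -0.741
outer loop
vertex -3.09 -3.493 1.071
vertex -2.614 -1.429 2.72
vertex -1.541 -2.342 1.633
endloop
endfacet
facet normal 0.771 0.573 0.280
outer loop
vertex -1.541 -2.342 1.633
vertex -2.35 -2.247 3.669
vertex -1.277 -3.16 2.581
endloop
endfacet
facet normal 0.771 0.573 0.279
outer loop
vertex -2.614 -1.429 2.72
vertex -2.35 -2.247 3.669
vertex -1.541 -2.342 1.633
endloop
endfacet

endsolid


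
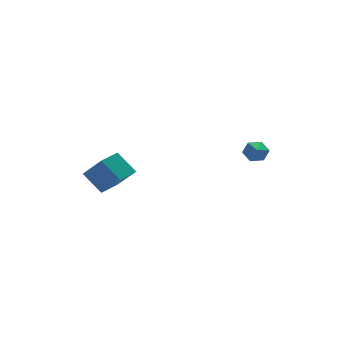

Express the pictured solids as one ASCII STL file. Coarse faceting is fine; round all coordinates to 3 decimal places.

solid 
facet normal -0.777 -0.623 -0.090
outer loop
vertex -4.452 0.857 0.889
vertex -5.199 1.977 -0.422
vertex -3.661 0.036 -0.263
endloop
endfacet
facet normal 0.398 -0.596 0.698
outer loop
vertex -2.581 0.903 -0.138
vertex -4.452 0.857 0.889
vertex -3.661 0.036 -0.263
endloop
endfacet
facet normal -0.777 -0.623 -0.090
outer loop
vertex -3.661 0.036 -0.263
vertex -5.199 1.977 -0.422
vertex -4.408 1.157 -1.574
endloop
endfacet
facet normal 0.488 -0.506 -0.711
outer loop
vertex -4.408 1.157 -1.574
vertex -2.581 0.903 -0.138
vertex -3.661 0.036 -0.263
endloop
endfacet
facet normal -0.489 0.506 0.711
outer loop
vertex -4.452 0.857 0.889
vertex -4.119 2.844 -0.297
vertex -5.199 1.977 -0.422
endloop
endfacet
facet normal 0.397 -0.596 0.697
outer loop
vertex -3.372 1.723 1.014
vertex -4.452 0.857 0.889
vertex -2.581 0.903 -0.138
endloop
endfacet
facet normal -0.488 0.506 0.711
outer loop
vertex -3.372 1.723 1.014
vertex -4.119 2.844 -0.297
vertex -4.452 0.857 0.889
endloop
endfacet
facet normal -0.398 0.596 -0.697
outer loop
vertex -5.199 1.977 -0.422
vertex -4.119 2.844 -0.297
vertex -4.408 1.157 -1.574
endloop
endfacet
facet normal 0.488 -0.506 -0.711
outer loop
vertex -3.328 2.023 -1.449
vertex -2.581 0.903 -0.138
vertex -4.408 1.157 -1.574
endloop
endfacet
facet normal -0.397 0.596 -0.698
outer loop
vertex -4.408 1.157 -1.574
vertex -4.119 2.844 -0.297
vertex -3.328 2.023 -1.449
endloop
endfacet
facet normal 0.777 0.623 0.090
outer loop
vertex -3.328 2.023 -1.449
vertex -3.372 1.723 1.014
vertex -2.581 0.903 -0.138
endloop
endfacet
facet normal 0.777 0.623 0.090
outer loop
vertex -4.119 2.844 -0.297
vertex -3.372 1.723 1.014
vertex -3.328 2.023 -1.449
endloop
endfacet
facet normal 0.269 0.868 -0.418
outer loop
vertex 3.131 -2.999 1.575
vertex 2.815 -2.651 2.094
vertex 3.489 -2.832 2.152
endloop
endfacet
facet normal 0.683 -0.696 -0.222
outer loop
vertex 3.131 -2.999 1.575
vertex 3.489 -2.832 2.152
vertex 2.345 -4.169 2.826
endloop
endfacet
facet normal 0.269 0.867 -0.420
outer loop
vertex 3.489 -2.832 2.152
vertex 2.815 -2.651 2.094
vertex 3.174 -2.483 2.671
endloop
endfacet
facet normal 0.716 -0.294 0.633
outer loop
vertex 3.489 -2.832 2.152
vertex 3.174 -2.483 2.671
vertex 2.345 -4.169 2.826
endloop
endfacet
facet normal 0.268 0.867 -0.419
outer loop
vertex 3.174 -2.483 2.671
vertex 2.815 -2.651 2.094
vertex 2.5 -2.303 2.612
endloop
endfacet
facet normal -0.055 0.118 0.991
outer loop
vertex 3.174 -2.483 2.671
vertex 2.5 -2.303 2.612
vertex 2.345 -4.169 2.826
endloop
endfacet
facet normal 0.270 0.867 -0.419
outer loop
vertex 2.5 -2.303 2.612
vertex 2.815 -2.651 2.094
vertex 2.141 -2.47 2.035
endloop
endfacet
facet normal -0.858 0.128 0.497
outer loop
vertex 2.5 -2.303 2.612
vertex 2.141 -2.47 2.035
vertex 2.345 -4.169 2.826
endloop
endfacet
facet normal 0.270 0.867 -0.419
outer loop
vertex 2.141 -2.47 2.035
vertex 2.815 -2.651 2.094
vertex 2.457 -2.819 1.516
endloop
endfacet
facet normal -0.892 -0.274 -0.359
outer loop
vertex 2.141 -2.47 2.035
vertex 2.457 -2.819 1.516
vertex 2.345 -4.169 2.826
endloop
endfacet
facet normal 0.268 0.868 -0.418
outer loop
vertex 2.457 -2.819 1.516
vertex 2.815 -2.651 2.094
vertex 3.131 -2.999 1.575
endloop
endfacet
facet normal -0.120 -0.686 -0.717
outer loop
vertex 2.457 -2.819 1.516
vertex 3.131 -2.999 1.575
vertex 2.345 -4.169 2.826
endloop
endfacet

endsolid


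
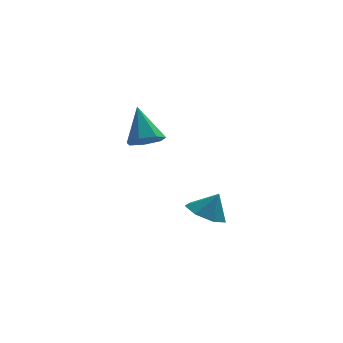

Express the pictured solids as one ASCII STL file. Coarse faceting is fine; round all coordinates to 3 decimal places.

solid 
facet normal 0.142 -0.571 -0.809
outer loop
vertex -0.468 -0.234 3.125
vertex -1.156 -0.17 2.959
vertex -0.612 0.243 2.763
endloop
endfacet
facet normal 0.842 0.464 0.277
outer loop
vertex -0.468 -0.234 3.125
vertex -0.612 0.243 2.763
vertex -1.384 0.75 4.261
endloop
endfacet
facet normal 0.143 -0.571 -0.808
outer loop
vertex -0.612 0.243 2.763
vertex -1.156 -0.17 2.959
vertex -1.166 0.409 2.548
endloop
endfacet
facet normal 0.335 0.931 -0.143
outer loop
vertex -0.612 0.243 2.763
vertex -1.166 0.409 2.548
vertex -1.384 0.75 4.261
endloop
endfacet
facet normal 0.142 -0.571 -0.808
outer loop
vertex -1.166 0.409 2.548
vertex -1.156 -0.17 2.959
vertex -1.711 0.139 2.643
endloop
endfacet
facet normal -0.464 0.856 -0.229
outer loop
vertex -1.166 0.409 2.548
vertex -1.711 0.139 2.643
vertex -1.384 0.75 4.261
endloop
endfacet
facet normal 0.142 -0.572 -0.808
outer loop
vertex -1.711 0.139 2.643
vertex -1.156 -0.17 2.959
vertex -1.839 -0.363 2.976
endloop
endfacet
facet normal -0.952 0.296 0.081
outer loop
vertex -1.711 0.139 2.643
vertex -1.839 -0.363 2.976
vertex -1.384 0.75 4.261
endloop
endfacet
facet normal 0.141 -0.571 -0.808
outer loop
vertex -1.839 -0.363 2.976
vertex -1.156 -0.17 2.959
vertex -1.452 -0.72 3.296
endloop
endfacet
facet normal -0.763 -0.329 0.556
outer loop
vertex -1.839 -0.363 2.976
vertex -1.452 -0.72 3.296
vertex -1.384 0.75 4.261
endloop
endfacet
facet normal 0.142 -0.572 -0.808
outer loop
vertex -1.452 -0.72 3.296
vertex -1.156 -0.17 2.959
vertex -0.842 -0.663 3.363
endloop
endfacet
facet normal -0.041 -0.547 0.836
outer loop
vertex -1.452 -0.72 3.296
vertex -0.842 -0.663 3.363
vertex -1.384 0.75 4.261
endloop
endfacet
facet normal 0.142 -0.572 -0.808
outer loop
vertex -0.842 -0.663 3.363
vertex -1.156 -0.17 2.959
vertex -0.468 -0.234 3.125
endloop
endfacet
facet normal 0.675 -0.194 0.712
outer loop
vertex -0.842 -0.663 3.363
vertex -0.468 -0.234 3.125
vertex -1.384 0.75 4.261
endloop
endfacet
facet normal -0.467 -0.028 -0.884
outer loop
vertex 1.781 0.827 -1.655
vertex 1.095 1.186 -1.304
vertex 1.763 1.564 -1.669
endloop
endfacet
facet normal 0.989 0.027 0.143
outer loop
vertex 1.781 0.827 -1.655
vertex 1.763 1.564 -1.669
vertex 1.585 1.214 -0.376
endloop
endfacet
facet normal -0.468 -0.027 -0.884
outer loop
vertex 1.763 1.564 -1.669
vertex 1.095 1.186 -1.304
vertex 1.242 2.016 -1.407
endloop
endfacet
facet normal 0.705 0.654 0.274
outer loop
vertex 1.763 1.564 -1.669
vertex 1.242 2.016 -1.407
vertex 1.585 1.214 -0.376
endloop
endfacet
facet normal -0.467 -0.027 -0.884
outer loop
vertex 1.242 2.016 -1.407
vertex 1.095 1.186 -1.304
vertex 0.61 1.843 -1.068
endloop
endfacet
facet normal 0.098 0.801 0.591
outer loop
vertex 1.242 2.016 -1.407
vertex 0.61 1.843 -1.068
vertex 1.585 1.214 -0.376
endloop
endfacet
facet normal -0.466 -0.027 -0.884
outer loop
vertex 0.61 1.843 -1.068
vertex 1.095 1.186 -1.304
vertex 0.343 1.175 -0.907
endloop
endfacet
facet normal -0.377 0.357 0.855
outer loop
vertex 0.61 1.843 -1.068
vertex 0.343 1.175 -0.907
vertex 1.585 1.214 -0.376
endloop
endfacet
facet normal -0.466 -0.028 -0.884
outer loop
vertex 0.343 1.175 -0.907
vertex 1.095 1.186 -1.304
vertex 0.642 0.515 -1.044
endloop
endfacet
facet normal -0.360 -0.343 0.867
outer loop
vertex 0.343 1.175 -0.907
vertex 0.642 0.515 -1.044
vertex 1.585 1.214 -0.376
endloop
endfacet
facet normal -0.467 -0.028 -0.884
outer loop
vertex 0.642 0.515 -1.044
vertex 1.095 1.186 -1.304
vertex 1.282 0.36 -1.377
endloop
endfacet
facet normal 0.135 -0.774 0.619
outer loop
vertex 0.642 0.515 -1.044
vertex 1.282 0.36 -1.377
vertex 1.585 1.214 -0.376
endloop
endfacet
facet normal -0.467 -0.028 -0.884
outer loop
vertex 1.282 0.36 -1.377
vertex 1.095 1.186 -1.304
vertex 1.781 0.827 -1.655
endloop
endfacet
facet normal 0.735 -0.609 0.297
outer loop
vertex 1.282 0.36 -1.377
vertex 1.781 0.827 -1.655
vertex 1.585 1.214 -0.376
endloop
endfacet

endsolid


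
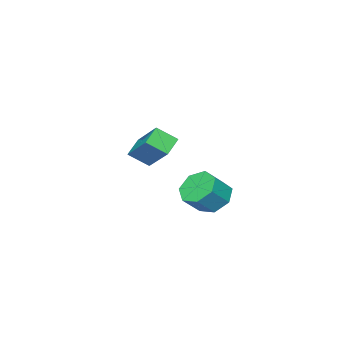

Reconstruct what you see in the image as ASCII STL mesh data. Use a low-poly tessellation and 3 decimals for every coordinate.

solid 
facet normal -0.834 -0.170 0.524
outer loop
vertex -1.748 -1.674 1.83
vertex -2.316 -0.922 1.17
vertex -2.249 -3.178 0.546
endloop
endfacet
facet normal 0.493 -0.654 0.574
outer loop
vertex -1.364 -2.998 -0.01
vertex -1.748 -1.674 1.83
vertex -2.249 -3.178 0.546
endloop
endfacet
facet normal -0.835 -0.170 0.524
outer loop
vertex -2.249 -3.178 0.546
vertex -2.316 -0.922 1.17
vertex -2.816 -2.426 -0.114
endloop
endfacet
facet normal -0.245 -0.737 -0.629
outer loop
vertex -2.816 -2.426 -0.114
vertex -1.364 -2.998 -0.01
vertex -2.249 -3.178 0.546
endloop
endfacet
facet normal 0.245 0.738 0.629
outer loop
vertex -1.748 -1.674 1.83
vertex -1.431 -0.742 0.614
vertex -2.316 -0.922 1.17
endloop
endfacet
facet normal 0.494 -0.654 0.573
outer loop
vertex -0.864 -1.494 1.274
vertex -1.748 -1.674 1.83
vertex -1.364 -2.998 -0.01
endloop
endfacet
facet normal 0.246 0.737 0.629
outer loop
vertex -0.864 -1.494 1.274
vertex -1.431 -0.742 0.614
vertex -1.748 -1.674 1.83
endloop
endfacet
facet normal -0.493 0.654 -0.574
outer loop
vertex -2.316 -0.922 1.17
vertex -1.431 -0.742 0.614
vertex -2.816 -2.426 -0.114
endloop
endfacet
facet normal -0.245 -0.738 -0.629
outer loop
vertex -1.932 -2.246 -0.67
vertex -1.364 -2.998 -0.01
vertex -2.816 -2.426 -0.114
endloop
endfacet
facet normal -0.494 0.654 -0.573
outer loop
vertex -2.816 -2.426 -0.114
vertex -1.431 -0.742 0.614
vertex -1.932 -2.246 -0.67
endloop
endfacet
facet normal 0.834 0.170 -0.524
outer loop
vertex -1.932 -2.246 -0.67
vertex -0.864 -1.494 1.274
vertex -1.364 -2.998 -0.01
endloop
endfacet
facet normal 0.835 0.169 -0.524
outer loop
vertex -1.431 -0.742 0.614
vertex -0.864 -1.494 1.274
vertex -1.932 -2.246 -0.67
endloop
endfacet
facet normal -0.708 0.151 -0.690
outer loop
vertex 0.46 2.636 -1.068
vertex -0.122 2.912 -0.411
vertex 0.468 3.417 -0.905
endloop
endfacet
facet normal 0.707 0.138 -0.694
outer loop
vertex 0.46 2.636 -1.068
vertex 0.468 3.417 -0.905
vertex 1.323 2.451 -0.226
endloop
endfacet
facet normal 0.707 0.138 -0.694
outer loop
vertex 1.323 2.451 -0.226
vertex 0.468 3.417 -0.905
vertex 1.331 3.232 -0.063
endloop
endfacet
facet normal 0.708 -0.151 0.690
outer loop
vertex 1.323 2.451 -0.226
vertex 1.331 3.232 -0.063
vertex 0.742 2.728 0.431
endloop
endfacet
facet normal -0.708 0.152 -0.690
outer loop
vertex 0.468 3.417 -0.905
vertex -0.122 2.912 -0.411
vertex 0.032 3.818 -0.37
endloop
endfacet
facet normal 0.448 0.851 -0.273
outer loop
vertex 0.468 3.417 -0.905
vertex 0.032 3.818 -0.37
vertex 1.331 3.232 -0.063
endloop
endfacet
facet normal 0.449 0.851 -0.274
outer loop
vertex 1.331 3.232 -0.063
vertex 0.032 3.818 -0.37
vertex 0.895 3.634 0.472
endloop
endfacet
facet normal 0.708 -0.151 0.690
outer loop
vertex 1.331 3.232 -0.063
vertex 0.895 3.634 0.472
vertex 0.742 2.728 0.431
endloop
endfacet
facet normal -0.707 0.151 -0.691
outer loop
vertex 0.032 3.818 -0.37
vertex -0.122 2.912 -0.411
vertex -0.52 3.538 0.134
endloop
endfacet
facet normal -0.147 0.924 0.353
outer loop
vertex 0.032 3.818 -0.37
vertex -0.52 3.538 0.134
vertex 0.895 3.634 0.472
endloop
endfacet
facet normal -0.147 0.924 0.354
outer loop
vertex 0.895 3.634 0.472
vertex -0.52 3.538 0.134
vertex 0.343 3.353 0.976
endloop
endfacet
facet normal 0.707 -0.151 0.691
outer loop
vertex 0.895 3.634 0.472
vertex 0.343 3.353 0.976
vertex 0.742 2.728 0.431
endloop
endfacet
facet normal -0.707 0.152 -0.691
outer loop
vertex -0.52 3.538 0.134
vertex -0.122 2.912 -0.411
vertex -0.772 2.786 0.227
endloop
endfacet
facet normal -0.632 0.300 0.714
outer loop
vertex -0.52 3.538 0.134
vertex -0.772 2.786 0.227
vertex 0.343 3.353 0.976
endloop
endfacet
facet normal -0.633 0.301 0.714
outer loop
vertex 0.343 3.353 0.976
vertex -0.772 2.786 0.227
vertex 0.091 2.601 1.07
endloop
endfacet
facet normal 0.707 -0.151 0.691
outer loop
vertex 0.343 3.353 0.976
vertex 0.091 2.601 1.07
vertex 0.742 2.728 0.431
endloop
endfacet
facet normal -0.707 0.151 -0.691
outer loop
vertex -0.772 2.786 0.227
vertex -0.122 2.912 -0.411
vertex -0.534 2.129 -0.16
endloop
endfacet
facet normal -0.642 -0.548 0.536
outer loop
vertex -0.772 2.786 0.227
vertex -0.534 2.129 -0.16
vertex 0.091 2.601 1.07
endloop
endfacet
facet normal -0.640 -0.550 0.536
outer loop
vertex 0.091 2.601 1.07
vertex -0.534 2.129 -0.16
vertex 0.329 1.945 0.682
endloop
endfacet
facet normal 0.707 -0.152 0.690
outer loop
vertex 0.091 2.601 1.07
vertex 0.329 1.945 0.682
vertex 0.742 2.728 0.431
endloop
endfacet
facet normal -0.707 0.151 -0.691
outer loop
vertex -0.534 2.129 -0.16
vertex -0.122 2.912 -0.411
vertex 0.014 2.062 -0.736
endloop
endfacet
facet normal -0.167 -0.985 -0.044
outer loop
vertex -0.534 2.129 -0.16
vertex 0.014 2.062 -0.736
vertex 0.329 1.945 0.682
endloop
endfacet
facet normal -0.167 -0.985 -0.044
outer loop
vertex 0.329 1.945 0.682
vertex 0.014 2.062 -0.736
vertex 0.877 1.878 0.106
endloop
endfacet
facet normal 0.707 -0.152 0.691
outer loop
vertex 0.329 1.945 0.682
vertex 0.877 1.878 0.106
vertex 0.742 2.728 0.431
endloop
endfacet
facet normal -0.708 0.151 -0.690
outer loop
vertex 0.014 2.062 -0.736
vertex -0.122 2.912 -0.411
vertex 0.46 2.636 -1.068
endloop
endfacet
facet normal 0.433 -0.679 -0.592
outer loop
vertex 0.014 2.062 -0.736
vertex 0.46 2.636 -1.068
vertex 0.877 1.878 0.106
endloop
endfacet
facet normal 0.432 -0.680 -0.592
outer loop
vertex 0.877 1.878 0.106
vertex 0.46 2.636 -1.068
vertex 1.323 2.451 -0.226
endloop
endfacet
facet normal 0.708 -0.151 0.690
outer loop
vertex 0.877 1.878 0.106
vertex 1.323 2.451 -0.226
vertex 0.742 2.728 0.431
endloop
endfacet

endsolid


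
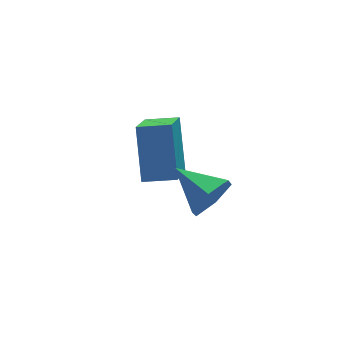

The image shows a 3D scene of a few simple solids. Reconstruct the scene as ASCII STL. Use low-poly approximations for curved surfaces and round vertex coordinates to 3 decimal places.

solid 
facet normal 0.459 -0.834 -0.307
outer loop
vertex 1.253 -4.285 2.425
vertex 0.74 -4.291 1.674
vertex 1.537 -3.853 1.676
endloop
endfacet
facet normal 0.545 0.620 0.564
outer loop
vertex 1.253 -4.285 2.425
vertex 1.537 -3.853 1.676
vertex 0.0 -2.949 2.166
endloop
endfacet
facet normal 0.459 -0.834 -0.306
outer loop
vertex 1.537 -3.853 1.676
vertex 0.74 -4.291 1.674
vertex 1.024 -3.86 0.925
endloop
endfacet
facet normal 0.414 0.862 -0.291
outer loop
vertex 1.537 -3.853 1.676
vertex 1.024 -3.86 0.925
vertex 0.0 -2.949 2.166
endloop
endfacet
facet normal 0.459 -0.834 -0.306
outer loop
vertex 1.024 -3.86 0.925
vertex 0.74 -4.291 1.674
vertex 0.227 -4.298 0.922
endloop
endfacet
facet normal -0.332 0.609 -0.721
outer loop
vertex 1.024 -3.86 0.925
vertex 0.227 -4.298 0.922
vertex 0.0 -2.949 2.166
endloop
endfacet
facet normal 0.460 -0.834 -0.306
outer loop
vertex 0.227 -4.298 0.922
vertex 0.74 -4.291 1.674
vertex -0.058 -4.73 1.671
endloop
endfacet
facet normal -0.949 0.113 -0.296
outer loop
vertex 0.227 -4.298 0.922
vertex -0.058 -4.73 1.671
vertex 0.0 -2.949 2.166
endloop
endfacet
facet normal 0.460 -0.834 -0.306
outer loop
vertex -0.058 -4.73 1.671
vertex 0.74 -4.291 1.674
vertex 0.455 -4.723 2.423
endloop
endfacet
facet normal -0.819 -0.129 0.560
outer loop
vertex -0.058 -4.73 1.671
vertex 0.455 -4.723 2.423
vertex 0.0 -2.949 2.166
endloop
endfacet
facet normal 0.459 -0.834 -0.307
outer loop
vertex 0.455 -4.723 2.423
vertex 0.74 -4.291 1.674
vertex 1.253 -4.285 2.425
endloop
endfacet
facet normal -0.071 0.125 0.990
outer loop
vertex 0.455 -4.723 2.423
vertex 1.253 -4.285 2.425
vertex 0.0 -2.949 2.166
endloop
endfacet
facet normal -0.924 0.356 -0.140
outer loop
vertex -0.865 -2.258 1.038
vertex -0.632 -1.021 2.643
vertex -0.061 -0.693 -0.284
endloop
endfacet
facet normal -0.114 -0.606 -0.787
outer loop
vertex 0.992 -1.099 -0.123
vertex -0.865 -2.258 1.038
vertex -0.061 -0.693 -0.284
endloop
endfacet
facet normal -0.924 0.356 -0.140
outer loop
vertex -0.061 -0.693 -0.284
vertex -0.632 -1.021 2.643
vertex 0.172 0.544 1.322
endloop
endfacet
facet normal 0.366 0.711 -0.601
outer loop
vertex 0.172 0.544 1.322
vertex 0.992 -1.099 -0.123
vertex -0.061 -0.693 -0.284
endloop
endfacet
facet normal -0.366 -0.711 0.601
outer loop
vertex -0.865 -2.258 1.038
vertex 0.421 -1.427 2.804
vertex -0.632 -1.021 2.643
endloop
endfacet
facet normal -0.114 -0.606 -0.787
outer loop
vertex 0.188 -2.664 1.198
vertex -0.865 -2.258 1.038
vertex 0.992 -1.099 -0.123
endloop
endfacet
facet normal -0.365 -0.711 0.601
outer loop
vertex 0.188 -2.664 1.198
vertex 0.421 -1.427 2.804
vertex -0.865 -2.258 1.038
endloop
endfacet
facet normal 0.113 0.606 0.787
outer loop
vertex -0.632 -1.021 2.643
vertex 0.421 -1.427 2.804
vertex 0.172 0.544 1.322
endloop
endfacet
facet normal 0.365 0.711 -0.601
outer loop
vertex 1.225 0.138 1.482
vertex 0.992 -1.099 -0.123
vertex 0.172 0.544 1.322
endloop
endfacet
facet normal 0.114 0.606 0.787
outer loop
vertex 0.172 0.544 1.322
vertex 0.421 -1.427 2.804
vertex 1.225 0.138 1.482
endloop
endfacet
facet normal 0.924 -0.356 0.140
outer loop
vertex 1.225 0.138 1.482
vertex 0.188 -2.664 1.198
vertex 0.992 -1.099 -0.123
endloop
endfacet
facet normal 0.924 -0.356 0.140
outer loop
vertex 0.421 -1.427 2.804
vertex 0.188 -2.664 1.198
vertex 1.225 0.138 1.482
endloop
endfacet

endsolid


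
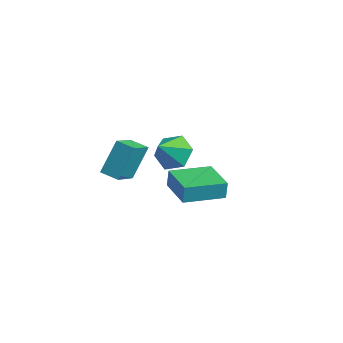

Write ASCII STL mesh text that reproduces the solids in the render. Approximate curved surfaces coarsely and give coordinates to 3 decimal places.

solid 
facet normal 0.109 0.637 -0.763
outer loop
vertex -2.933 3.557 -0.908
vertex -3.825 3.977 -0.685
vertex -2.979 4.335 -0.265
endloop
endfacet
facet normal 0.813 -0.342 0.472
outer loop
vertex -2.933 3.557 -0.908
vertex -2.979 4.335 -0.265
vertex -3.995 2.983 0.505
endloop
endfacet
facet normal 0.110 0.636 -0.764
outer loop
vertex -2.979 4.335 -0.265
vertex -3.825 3.977 -0.685
vertex -3.87 4.755 -0.043
endloop
endfacet
facet normal 0.345 0.255 0.903
outer loop
vertex -2.979 4.335 -0.265
vertex -3.87 4.755 -0.043
vertex -3.995 2.983 0.505
endloop
endfacet
facet normal 0.109 0.636 -0.764
outer loop
vertex -3.87 4.755 -0.043
vertex -3.825 3.977 -0.685
vertex -4.716 4.396 -0.463
endloop
endfacet
facet normal -0.521 0.286 0.805
outer loop
vertex -3.87 4.755 -0.043
vertex -4.716 4.396 -0.463
vertex -3.995 2.983 0.505
endloop
endfacet
facet normal 0.109 0.637 -0.764
outer loop
vertex -4.716 4.396 -0.463
vertex -3.825 3.977 -0.685
vertex -4.67 3.618 -1.105
endloop
endfacet
facet normal -0.920 -0.281 0.275
outer loop
vertex -4.716 4.396 -0.463
vertex -4.67 3.618 -1.105
vertex -3.995 2.983 0.505
endloop
endfacet
facet normal 0.109 0.637 -0.763
outer loop
vertex -4.67 3.618 -1.105
vertex -3.825 3.977 -0.685
vertex -3.779 3.199 -1.328
endloop
endfacet
facet normal -0.452 -0.878 -0.157
outer loop
vertex -4.67 3.618 -1.105
vertex -3.779 3.199 -1.328
vertex -3.995 2.983 0.505
endloop
endfacet
facet normal 0.109 0.637 -0.763
outer loop
vertex -3.779 3.199 -1.328
vertex -3.825 3.977 -0.685
vertex -2.933 3.557 -0.908
endloop
endfacet
facet normal 0.413 -0.909 -0.058
outer loop
vertex -3.779 3.199 -1.328
vertex -2.933 3.557 -0.908
vertex -3.995 2.983 0.505
endloop
endfacet
facet normal -0.987 -0.108 0.123
outer loop
vertex -2.989 -2.63 3.751
vertex -2.954 -1.482 5.044
vertex -3.304 -1.194 2.485
endloop
endfacet
facet normal -0.020 -0.664 -0.748
outer loop
vertex -2.426 -1.098 2.376
vertex -2.989 -2.63 3.751
vertex -3.304 -1.194 2.485
endloop
endfacet
facet normal -0.987 -0.108 0.123
outer loop
vertex -3.304 -1.194 2.485
vertex -2.954 -1.482 5.044
vertex -3.269 -0.046 3.778
endloop
endfacet
facet normal -0.162 0.740 -0.653
outer loop
vertex -3.269 -0.046 3.778
vertex -2.426 -1.098 2.376
vertex -3.304 -1.194 2.485
endloop
endfacet
facet normal 0.162 -0.740 0.653
outer loop
vertex -2.989 -2.63 3.751
vertex -2.076 -1.386 4.935
vertex -2.954 -1.482 5.044
endloop
endfacet
facet normal -0.020 -0.664 -0.748
outer loop
vertex -2.111 -2.534 3.642
vertex -2.989 -2.63 3.751
vertex -2.426 -1.098 2.376
endloop
endfacet
facet normal 0.162 -0.740 0.653
outer loop
vertex -2.111 -2.534 3.642
vertex -2.076 -1.386 4.935
vertex -2.989 -2.63 3.751
endloop
endfacet
facet normal 0.020 0.664 0.748
outer loop
vertex -2.954 -1.482 5.044
vertex -2.076 -1.386 4.935
vertex -3.269 -0.046 3.778
endloop
endfacet
facet normal -0.162 0.740 -0.653
outer loop
vertex -2.391 0.05 3.669
vertex -2.426 -1.098 2.376
vertex -3.269 -0.046 3.778
endloop
endfacet
facet normal 0.020 0.664 0.748
outer loop
vertex -3.269 -0.046 3.778
vertex -2.076 -1.386 4.935
vertex -2.391 0.05 3.669
endloop
endfacet
facet normal 0.987 0.108 -0.123
outer loop
vertex -2.391 0.05 3.669
vertex -2.111 -2.534 3.642
vertex -2.426 -1.098 2.376
endloop
endfacet
facet normal 0.987 0.108 -0.123
outer loop
vertex -2.076 -1.386 4.935
vertex -2.111 -2.534 3.642
vertex -2.391 0.05 3.669
endloop
endfacet
facet normal -0.557 -0.810 0.184
outer loop
vertex 0.243 -1.001 3.147
vertex -1.235 -0.074 2.747
vertex 0.315 -1.233 2.343
endloop
endfacet
facet normal 0.826 -0.518 0.223
outer loop
vertex 1.435 0.394 1.973
vertex 0.243 -1.001 3.147
vertex 0.315 -1.233 2.343
endloop
endfacet
facet normal -0.557 -0.810 0.184
outer loop
vertex 0.315 -1.233 2.343
vertex -1.235 -0.074 2.747
vertex -1.163 -0.306 1.943
endloop
endfacet
facet normal 0.086 -0.277 -0.957
outer loop
vertex -1.163 -0.306 1.943
vertex 1.435 0.394 1.973
vertex 0.315 -1.233 2.343
endloop
endfacet
facet normal -0.086 0.277 0.957
outer loop
vertex 0.243 -1.001 3.147
vertex -0.115 1.553 2.377
vertex -1.235 -0.074 2.747
endloop
endfacet
facet normal 0.826 -0.518 0.223
outer loop
vertex 1.363 0.626 2.777
vertex 0.243 -1.001 3.147
vertex 1.435 0.394 1.973
endloop
endfacet
facet normal -0.086 0.277 0.957
outer loop
vertex 1.363 0.626 2.777
vertex -0.115 1.553 2.377
vertex 0.243 -1.001 3.147
endloop
endfacet
facet normal -0.826 0.518 -0.223
outer loop
vertex -1.235 -0.074 2.747
vertex -0.115 1.553 2.377
vertex -1.163 -0.306 1.943
endloop
endfacet
facet normal 0.086 -0.277 -0.957
outer loop
vertex -0.043 1.321 1.573
vertex 1.435 0.394 1.973
vertex -1.163 -0.306 1.943
endloop
endfacet
facet normal -0.826 0.518 -0.223
outer loop
vertex -1.163 -0.306 1.943
vertex -0.115 1.553 2.377
vertex -0.043 1.321 1.573
endloop
endfacet
facet normal 0.557 0.810 -0.184
outer loop
vertex -0.043 1.321 1.573
vertex 1.363 0.626 2.777
vertex 1.435 0.394 1.973
endloop
endfacet
facet normal 0.557 0.810 -0.184
outer loop
vertex -0.115 1.553 2.377
vertex 1.363 0.626 2.777
vertex -0.043 1.321 1.573
endloop
endfacet

endsolid


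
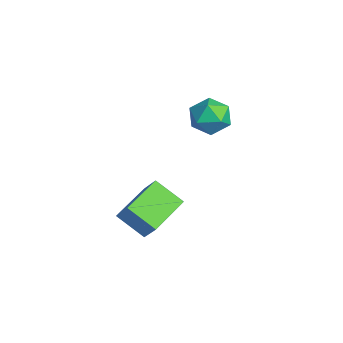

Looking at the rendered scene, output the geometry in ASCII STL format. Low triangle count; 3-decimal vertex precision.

solid 
facet normal -0.585 0.776 0.237
outer loop
vertex 2.677 -0.936 -0.169
vertex 3.256 -0.741 0.623
vertex 3.33 -0.246 -0.817
endloop
endfacet
facet normal -0.579 -0.195 -0.791
outer loop
vertex 4.184 -1.379 -1.163
vertex 2.677 -0.936 -0.169
vertex 3.33 -0.246 -0.817
endloop
endfacet
facet normal -0.585 0.776 0.237
outer loop
vertex 3.33 -0.246 -0.817
vertex 3.256 -0.741 0.623
vertex 3.909 -0.051 -0.026
endloop
endfacet
facet normal 0.568 0.600 -0.564
outer loop
vertex 3.909 -0.051 -0.026
vertex 4.184 -1.379 -1.163
vertex 3.33 -0.246 -0.817
endloop
endfacet
facet normal -0.568 -0.600 0.563
outer loop
vertex 2.677 -0.936 -0.169
vertex 4.11 -1.874 0.277
vertex 3.256 -0.741 0.623
endloop
endfacet
facet normal -0.579 -0.196 -0.791
outer loop
vertex 3.531 -2.069 -0.514
vertex 2.677 -0.936 -0.169
vertex 4.184 -1.379 -1.163
endloop
endfacet
facet normal -0.568 -0.600 0.564
outer loop
vertex 3.531 -2.069 -0.514
vertex 4.11 -1.874 0.277
vertex 2.677 -0.936 -0.169
endloop
endfacet
facet normal 0.580 0.195 0.791
outer loop
vertex 3.256 -0.741 0.623
vertex 4.11 -1.874 0.277
vertex 3.909 -0.051 -0.026
endloop
endfacet
facet normal 0.568 0.600 -0.563
outer loop
vertex 4.763 -1.184 -0.371
vertex 4.184 -1.379 -1.163
vertex 3.909 -0.051 -0.026
endloop
endfacet
facet normal 0.579 0.195 0.792
outer loop
vertex 3.909 -0.051 -0.026
vertex 4.11 -1.874 0.277
vertex 4.763 -1.184 -0.371
endloop
endfacet
facet normal 0.585 -0.776 -0.237
outer loop
vertex 4.763 -1.184 -0.371
vertex 3.531 -2.069 -0.514
vertex 4.184 -1.379 -1.163
endloop
endfacet
facet normal 0.585 -0.776 -0.237
outer loop
vertex 4.11 -1.874 0.277
vertex 3.531 -2.069 -0.514
vertex 4.763 -1.184 -0.371
endloop
endfacet
facet normal -0.143 0.330 0.933
outer loop
vertex 0.365 2.547 1.289
vertex -0.267 2.097 1.351
vertex 0.429 1.819 1.556
endloop
endfacet
facet normal 0.551 0.330 0.767
outer loop
vertex 0.365 2.547 1.289
vertex 0.429 1.819 1.556
vertex 0.957 2.098 1.057
endloop
endfacet
facet normal 0.640 0.744 0.191
outer loop
vertex 0.365 2.547 1.289
vertex 0.957 2.098 1.057
vertex 0.586 2.549 0.543
endloop
endfacet
facet normal -0.001 1.000 0.002
outer loop
vertex 0.365 2.547 1.289
vertex 0.586 2.549 0.543
vertex -0.171 2.548 0.724
endloop
endfacet
facet normal -0.484 0.744 0.461
outer loop
vertex 0.365 2.547 1.289
vertex -0.171 2.548 0.724
vertex -0.267 2.097 1.351
endloop
endfacet
facet normal 0.735 -0.335 0.590
outer loop
vertex 0.957 2.098 1.057
vertex 0.429 1.819 1.556
vertex 0.691 1.372 0.976
endloop
endfacet
facet normal -0.387 -0.337 0.858
outer loop
vertex 0.429 1.819 1.556
vertex -0.267 2.097 1.351
vertex -0.066 1.371 1.157
endloop
endfacet
facet normal -0.938 0.333 0.096
outer loop
vertex -0.267 2.097 1.351
vertex -0.171 2.548 0.724
vertex -0.437 1.822 0.643
endloop
endfacet
facet normal -0.155 0.747 -0.646
outer loop
vertex -0.171 2.548 0.724
vertex 0.586 2.549 0.543
vertex 0.091 2.101 0.144
endloop
endfacet
facet normal 0.879 0.334 -0.341
outer loop
vertex 0.586 2.549 0.543
vertex 0.957 2.098 1.057
vertex 0.787 1.823 0.349
endloop
endfacet
facet normal 0.001 -1.000 -0.002
outer loop
vertex 0.155 1.373 0.411
vertex 0.691 1.372 0.976
vertex -0.066 1.371 1.157
endloop
endfacet
facet normal -0.640 -0.744 -0.191
outer loop
vertex 0.155 1.373 0.411
vertex -0.066 1.371 1.157
vertex -0.437 1.822 0.643
endloop
endfacet
facet normal -0.551 -0.330 -0.767
outer loop
vertex 0.155 1.373 0.411
vertex -0.437 1.822 0.643
vertex 0.091 2.101 0.144
endloop
endfacet
facet normal 0.143 -0.330 -0.933
outer loop
vertex 0.155 1.373 0.411
vertex 0.091 2.101 0.144
vertex 0.787 1.823 0.349
endloop
endfacet
facet normal 0.484 -0.744 -0.461
outer loop
vertex 0.155 1.373 0.411
vertex 0.787 1.823 0.349
vertex 0.691 1.372 0.976
endloop
endfacet
facet normal 0.155 -0.747 0.646
outer loop
vertex -0.066 1.371 1.157
vertex 0.691 1.372 0.976
vertex 0.429 1.819 1.556
endloop
endfacet
facet normal -0.879 -0.334 0.341
outer loop
vertex -0.437 1.822 0.643
vertex -0.066 1.371 1.157
vertex -0.267 2.097 1.351
endloop
endfacet
facet normal -0.735 0.335 -0.590
outer loop
vertex 0.091 2.101 0.144
vertex -0.437 1.822 0.643
vertex -0.171 2.548 0.724
endloop
endfacet
facet normal 0.387 0.337 -0.858
outer loop
vertex 0.787 1.823 0.349
vertex 0.091 2.101 0.144
vertex 0.586 2.549 0.543
endloop
endfacet
facet normal 0.938 -0.333 -0.096
outer loop
vertex 0.691 1.372 0.976
vertex 0.787 1.823 0.349
vertex 0.957 2.098 1.057
endloop
endfacet

endsolid


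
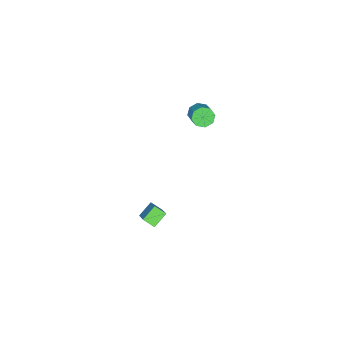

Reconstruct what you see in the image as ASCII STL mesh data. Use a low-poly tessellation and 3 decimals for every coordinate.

solid 
facet normal -0.826 0.157 0.541
outer loop
vertex 1.509 -2.589 -4.055
vertex 2.486 -1.599 -2.85
vertex 1.349 -1.885 -4.503
endloop
endfacet
facet normal -0.532 -0.537 -0.655
outer loop
vertex 2.274 -2.061 -5.11
vertex 1.509 -2.589 -4.055
vertex 1.349 -1.885 -4.503
endloop
endfacet
facet normal -0.826 0.157 0.541
outer loop
vertex 1.349 -1.885 -4.503
vertex 2.486 -1.599 -2.85
vertex 2.326 -0.895 -3.299
endloop
endfacet
facet normal -0.189 0.828 -0.528
outer loop
vertex 2.326 -0.895 -3.299
vertex 2.274 -2.061 -5.11
vertex 1.349 -1.885 -4.503
endloop
endfacet
facet normal 0.189 -0.828 0.528
outer loop
vertex 1.509 -2.589 -4.055
vertex 3.411 -1.775 -3.457
vertex 2.486 -1.599 -2.85
endloop
endfacet
facet normal -0.531 -0.538 -0.654
outer loop
vertex 2.434 -2.765 -4.661
vertex 1.509 -2.589 -4.055
vertex 2.274 -2.061 -5.11
endloop
endfacet
facet normal 0.188 -0.828 0.528
outer loop
vertex 2.434 -2.765 -4.661
vertex 3.411 -1.775 -3.457
vertex 1.509 -2.589 -4.055
endloop
endfacet
facet normal 0.532 0.538 0.654
outer loop
vertex 2.486 -1.599 -2.85
vertex 3.411 -1.775 -3.457
vertex 2.326 -0.895 -3.299
endloop
endfacet
facet normal -0.188 0.828 -0.528
outer loop
vertex 3.251 -1.071 -3.905
vertex 2.274 -2.061 -5.11
vertex 2.326 -0.895 -3.299
endloop
endfacet
facet normal 0.531 0.537 0.655
outer loop
vertex 2.326 -0.895 -3.299
vertex 3.411 -1.775 -3.457
vertex 3.251 -1.071 -3.905
endloop
endfacet
facet normal 0.826 -0.157 -0.541
outer loop
vertex 3.251 -1.071 -3.905
vertex 2.434 -2.765 -4.661
vertex 2.274 -2.061 -5.11
endloop
endfacet
facet normal 0.826 -0.157 -0.541
outer loop
vertex 3.411 -1.775 -3.457
vertex 2.434 -2.765 -4.661
vertex 3.251 -1.071 -3.905
endloop
endfacet
facet normal -0.573 -0.615 -0.542
outer loop
vertex -0.813 -1.597 3.306
vertex -1.336 -1.133 3.332
vertex -0.8 -1.25 2.898
endloop
endfacet
facet normal 0.819 -0.449 -0.356
outer loop
vertex -0.813 -1.597 3.306
vertex -0.8 -1.25 2.898
vertex -0.08 -0.811 4.001
endloop
endfacet
facet normal 0.820 -0.449 -0.356
outer loop
vertex -0.08 -0.811 4.001
vertex -0.8 -1.25 2.898
vertex -0.067 -0.464 3.594
endloop
endfacet
facet normal 0.572 0.615 0.542
outer loop
vertex -0.08 -0.811 4.001
vertex -0.067 -0.464 3.594
vertex -0.604 -0.347 4.028
endloop
endfacet
facet normal -0.573 -0.614 -0.542
outer loop
vertex -0.8 -1.25 2.898
vertex -1.336 -1.133 3.332
vertex -1.101 -0.834 2.745
endloop
endfacet
facet normal 0.597 0.142 -0.789
outer loop
vertex -0.8 -1.25 2.898
vertex -1.101 -0.834 2.745
vertex -0.067 -0.464 3.594
endloop
endfacet
facet normal 0.597 0.142 -0.789
outer loop
vertex -0.067 -0.464 3.594
vertex -1.101 -0.834 2.745
vertex -0.368 -0.048 3.441
endloop
endfacet
facet normal 0.573 0.614 0.543
outer loop
vertex -0.067 -0.464 3.594
vertex -0.368 -0.048 3.441
vertex -0.604 -0.347 4.028
endloop
endfacet
facet normal -0.573 -0.614 -0.542
outer loop
vertex -1.101 -0.834 2.745
vertex -1.336 -1.133 3.332
vertex -1.54 -0.593 2.936
endloop
endfacet
facet normal 0.026 0.649 -0.760
outer loop
vertex -1.101 -0.834 2.745
vertex -1.54 -0.593 2.936
vertex -0.368 -0.048 3.441
endloop
endfacet
facet normal 0.026 0.648 -0.761
outer loop
vertex -0.368 -0.048 3.441
vertex -1.54 -0.593 2.936
vertex -0.807 0.193 3.631
endloop
endfacet
facet normal 0.572 0.614 0.543
outer loop
vertex -0.368 -0.048 3.441
vertex -0.807 0.193 3.631
vertex -0.604 -0.347 4.028
endloop
endfacet
facet normal -0.572 -0.614 -0.543
outer loop
vertex -1.54 -0.593 2.936
vertex -1.336 -1.133 3.332
vertex -1.86 -0.669 3.359
endloop
endfacet
facet normal -0.562 0.776 -0.286
outer loop
vertex -1.54 -0.593 2.936
vertex -1.86 -0.669 3.359
vertex -0.807 0.193 3.631
endloop
endfacet
facet normal -0.562 0.776 -0.286
outer loop
vertex -0.807 0.193 3.631
vertex -1.86 -0.669 3.359
vertex -1.127 0.117 4.054
endloop
endfacet
facet normal 0.572 0.614 0.543
outer loop
vertex -0.807 0.193 3.631
vertex -1.127 0.117 4.054
vertex -0.604 -0.347 4.028
endloop
endfacet
facet normal -0.572 -0.615 -0.542
outer loop
vertex -1.86 -0.669 3.359
vertex -1.336 -1.133 3.332
vertex -1.873 -1.016 3.766
endloop
endfacet
facet normal -0.819 0.449 0.357
outer loop
vertex -1.86 -0.669 3.359
vertex -1.873 -1.016 3.766
vertex -1.127 0.117 4.054
endloop
endfacet
facet normal -0.820 0.449 0.356
outer loop
vertex -1.127 0.117 4.054
vertex -1.873 -1.016 3.766
vertex -1.14 -0.23 4.462
endloop
endfacet
facet normal 0.573 0.615 0.542
outer loop
vertex -1.127 0.117 4.054
vertex -1.14 -0.23 4.462
vertex -0.604 -0.347 4.028
endloop
endfacet
facet normal -0.573 -0.614 -0.543
outer loop
vertex -1.873 -1.016 3.766
vertex -1.336 -1.133 3.332
vertex -1.572 -1.432 3.919
endloop
endfacet
facet normal -0.597 -0.142 0.789
outer loop
vertex -1.873 -1.016 3.766
vertex -1.572 -1.432 3.919
vertex -1.14 -0.23 4.462
endloop
endfacet
facet normal -0.597 -0.142 0.789
outer loop
vertex -1.14 -0.23 4.462
vertex -1.572 -1.432 3.919
vertex -0.839 -0.646 4.615
endloop
endfacet
facet normal 0.573 0.614 0.542
outer loop
vertex -1.14 -0.23 4.462
vertex -0.839 -0.646 4.615
vertex -0.604 -0.347 4.028
endloop
endfacet
facet normal -0.572 -0.614 -0.543
outer loop
vertex -1.572 -1.432 3.919
vertex -1.336 -1.133 3.332
vertex -1.133 -1.673 3.729
endloop
endfacet
facet normal -0.027 -0.649 0.761
outer loop
vertex -1.572 -1.432 3.919
vertex -1.133 -1.673 3.729
vertex -0.839 -0.646 4.615
endloop
endfacet
facet normal -0.025 -0.649 0.761
outer loop
vertex -0.839 -0.646 4.615
vertex -1.133 -1.673 3.729
vertex -0.4 -0.887 4.424
endloop
endfacet
facet normal 0.573 0.614 0.542
outer loop
vertex -0.839 -0.646 4.615
vertex -0.4 -0.887 4.424
vertex -0.604 -0.347 4.028
endloop
endfacet
facet normal -0.572 -0.614 -0.543
outer loop
vertex -1.133 -1.673 3.729
vertex -1.336 -1.133 3.332
vertex -0.813 -1.597 3.306
endloop
endfacet
facet normal 0.562 -0.776 0.286
outer loop
vertex -1.133 -1.673 3.729
vertex -0.813 -1.597 3.306
vertex -0.4 -0.887 4.424
endloop
endfacet
facet normal 0.562 -0.776 0.286
outer loop
vertex -0.4 -0.887 4.424
vertex -0.813 -1.597 3.306
vertex -0.08 -0.811 4.001
endloop
endfacet
facet normal 0.572 0.614 0.543
outer loop
vertex -0.4 -0.887 4.424
vertex -0.08 -0.811 4.001
vertex -0.604 -0.347 4.028
endloop
endfacet

endsolid
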